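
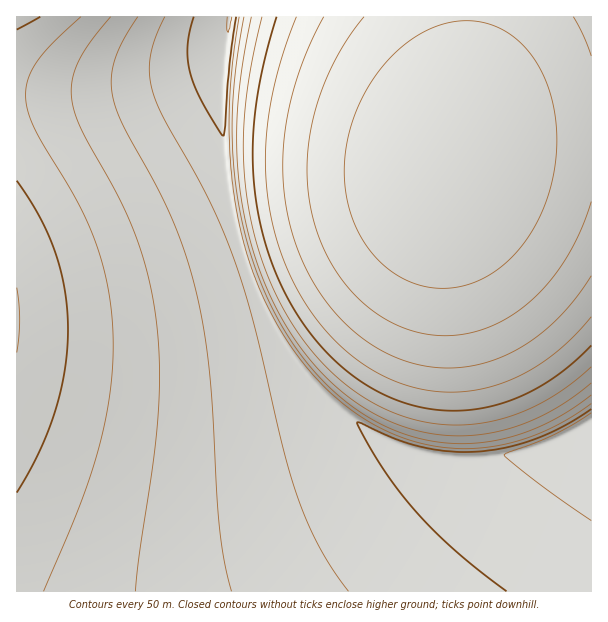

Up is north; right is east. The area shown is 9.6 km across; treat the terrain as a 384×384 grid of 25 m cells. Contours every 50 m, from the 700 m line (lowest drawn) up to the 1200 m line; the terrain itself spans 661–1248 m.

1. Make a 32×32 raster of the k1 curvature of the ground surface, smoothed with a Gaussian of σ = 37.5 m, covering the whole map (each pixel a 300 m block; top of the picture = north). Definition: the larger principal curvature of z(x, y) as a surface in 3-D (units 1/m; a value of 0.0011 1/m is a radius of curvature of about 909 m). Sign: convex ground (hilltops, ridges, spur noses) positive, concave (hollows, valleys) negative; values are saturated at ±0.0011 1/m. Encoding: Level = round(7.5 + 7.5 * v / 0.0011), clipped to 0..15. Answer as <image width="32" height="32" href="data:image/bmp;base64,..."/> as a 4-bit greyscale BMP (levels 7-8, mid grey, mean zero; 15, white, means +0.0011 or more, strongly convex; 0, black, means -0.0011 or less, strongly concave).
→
<image width="32" height="32" href="data:image/bmp;base64,Qk12AgAAAAAAAHYAAAAoAAAAIAAAACAAAAABAAQAAAAAAAACAAATCwAAEwsAABAAAAAAAAAAAAAAABEREQAiIiIAMzMzAERERABVVVUAZmZmAHd3dwCIiIgAmZmZAKqqqgC7u7sAzMzMAN3d3QDu7u4A////AIiIiIiIiIiIiIiIiIiIiIiIiIiIiIiIiIiIiIiIiIiIiIiIiIiIiIiIiIiIiIiIiIiIiIiIiIiIiIiIiIiIiIiIiIiIiIiIiIiIiIiIiIiIiIiIiIiIiIiIiIiIiIiIiIiIiIiIiIiIiIiIiIiIiIiIiIiIiIiIiIiIiIiJiIeIiIiIiIiIiIiIiI3////qiIiIiIiIiIiIiIz8qpmavvqIiIiIiIiIiIj9qZmIiZm/iIiIiIiIiIiPyZiIiIiJmoiIiIiIiIiI/JmIiIiIiImIiIiIiIiIjNqYiIiIiIiIiIiIiIiIiJ+piIiIiIiIiIiIiIiIiIjsmIiIiIiIiIiIiIiIiIiJ+piIiIiIiIiIiIiIiIiIjcmIiIiIiIiIiIiIiIiIiI+piIiIiIiIiIiIiIiIiIifqYiIiIiIiIiIiIiIiIiIzZiIiIiIiIiIiIiIiIiIiOuYiIiIiIiIiIiIiIiIiIj6mIiIiIiIiIiIiIiIiIiI+piIiIiIiIiIiIiIiHeIiPqYiIiIiIiIiIiIiId3d3j6mIiIiIiIiIiIiIiId3d4+piIiIiIiIiIiIiIiHd3ePqYiIiIiIiIiIiIiIiHd3j6mIiIiIiIiIiIiIiIiHd4+piIiIiIiIiIiIiIiIiHd/qYiIiIiIiIiIiIiIiIiHf6mIiIiIiIiIiI"/>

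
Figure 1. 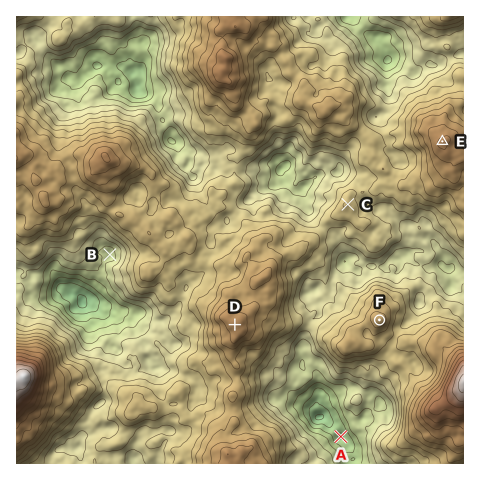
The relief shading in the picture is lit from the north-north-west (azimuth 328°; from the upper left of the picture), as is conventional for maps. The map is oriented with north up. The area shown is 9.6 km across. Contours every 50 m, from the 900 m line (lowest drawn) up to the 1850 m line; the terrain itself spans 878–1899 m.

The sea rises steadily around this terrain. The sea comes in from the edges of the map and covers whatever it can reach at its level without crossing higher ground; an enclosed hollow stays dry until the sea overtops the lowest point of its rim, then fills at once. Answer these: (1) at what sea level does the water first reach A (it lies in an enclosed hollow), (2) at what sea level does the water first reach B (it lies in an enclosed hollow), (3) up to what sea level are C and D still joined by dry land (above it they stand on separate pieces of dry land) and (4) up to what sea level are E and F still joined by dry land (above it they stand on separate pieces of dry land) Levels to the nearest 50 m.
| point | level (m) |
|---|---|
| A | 1000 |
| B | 1150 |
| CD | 1250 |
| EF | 1200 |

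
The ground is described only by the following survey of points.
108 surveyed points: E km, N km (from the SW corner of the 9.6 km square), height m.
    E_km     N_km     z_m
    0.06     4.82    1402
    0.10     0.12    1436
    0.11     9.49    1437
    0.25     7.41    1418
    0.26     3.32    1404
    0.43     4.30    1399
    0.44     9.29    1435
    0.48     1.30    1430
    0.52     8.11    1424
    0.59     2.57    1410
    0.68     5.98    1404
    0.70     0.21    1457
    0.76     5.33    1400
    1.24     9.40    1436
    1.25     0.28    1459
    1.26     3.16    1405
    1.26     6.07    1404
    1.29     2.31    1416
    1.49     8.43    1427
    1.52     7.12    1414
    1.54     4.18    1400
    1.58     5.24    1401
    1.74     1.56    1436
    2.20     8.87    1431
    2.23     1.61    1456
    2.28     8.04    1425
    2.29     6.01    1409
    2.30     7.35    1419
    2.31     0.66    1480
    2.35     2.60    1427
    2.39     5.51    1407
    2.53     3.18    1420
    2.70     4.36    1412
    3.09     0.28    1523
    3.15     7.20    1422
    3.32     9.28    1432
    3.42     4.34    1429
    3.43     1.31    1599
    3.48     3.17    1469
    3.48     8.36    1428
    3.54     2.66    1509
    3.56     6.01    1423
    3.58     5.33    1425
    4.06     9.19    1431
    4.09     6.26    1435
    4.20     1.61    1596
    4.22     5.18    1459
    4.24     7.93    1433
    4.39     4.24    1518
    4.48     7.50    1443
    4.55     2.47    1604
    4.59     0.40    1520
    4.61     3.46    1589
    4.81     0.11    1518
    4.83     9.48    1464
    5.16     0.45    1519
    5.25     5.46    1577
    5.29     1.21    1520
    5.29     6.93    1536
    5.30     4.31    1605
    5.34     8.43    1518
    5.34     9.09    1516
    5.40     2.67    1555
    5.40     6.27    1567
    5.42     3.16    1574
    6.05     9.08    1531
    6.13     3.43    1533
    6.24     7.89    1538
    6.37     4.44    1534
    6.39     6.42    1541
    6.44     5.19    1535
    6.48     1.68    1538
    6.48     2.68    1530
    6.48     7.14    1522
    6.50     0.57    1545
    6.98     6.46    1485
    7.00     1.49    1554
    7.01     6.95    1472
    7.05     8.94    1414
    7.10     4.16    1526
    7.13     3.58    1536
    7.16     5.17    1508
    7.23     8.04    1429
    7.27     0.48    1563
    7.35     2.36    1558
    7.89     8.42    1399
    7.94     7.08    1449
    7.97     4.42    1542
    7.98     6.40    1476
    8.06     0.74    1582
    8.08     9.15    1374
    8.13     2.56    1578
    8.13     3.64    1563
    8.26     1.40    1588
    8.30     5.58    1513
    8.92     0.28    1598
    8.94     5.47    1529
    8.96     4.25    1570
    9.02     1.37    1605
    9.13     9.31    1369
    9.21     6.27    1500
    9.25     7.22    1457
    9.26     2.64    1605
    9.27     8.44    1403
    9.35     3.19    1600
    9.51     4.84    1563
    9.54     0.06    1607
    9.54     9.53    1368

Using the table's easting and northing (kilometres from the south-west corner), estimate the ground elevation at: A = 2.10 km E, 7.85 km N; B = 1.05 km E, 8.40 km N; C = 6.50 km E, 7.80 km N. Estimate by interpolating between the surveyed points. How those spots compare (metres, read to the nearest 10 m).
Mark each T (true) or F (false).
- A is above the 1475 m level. F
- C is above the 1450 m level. T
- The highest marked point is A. F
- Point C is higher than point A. T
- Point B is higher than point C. F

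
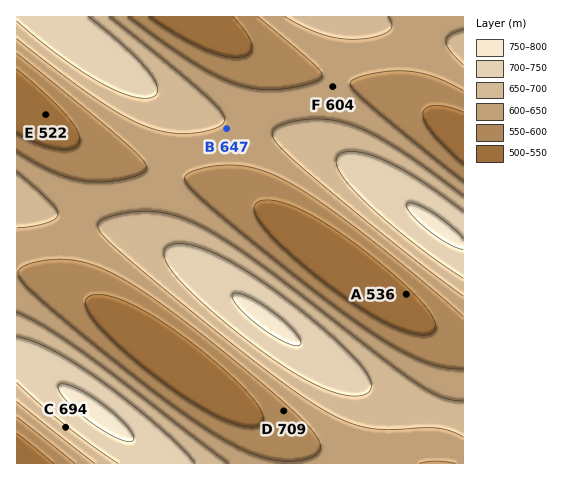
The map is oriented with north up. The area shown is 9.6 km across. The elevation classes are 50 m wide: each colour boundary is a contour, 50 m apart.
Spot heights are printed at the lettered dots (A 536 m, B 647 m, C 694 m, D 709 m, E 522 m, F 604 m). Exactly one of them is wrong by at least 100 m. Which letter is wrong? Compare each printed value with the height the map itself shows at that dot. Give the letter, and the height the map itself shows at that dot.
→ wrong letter D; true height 584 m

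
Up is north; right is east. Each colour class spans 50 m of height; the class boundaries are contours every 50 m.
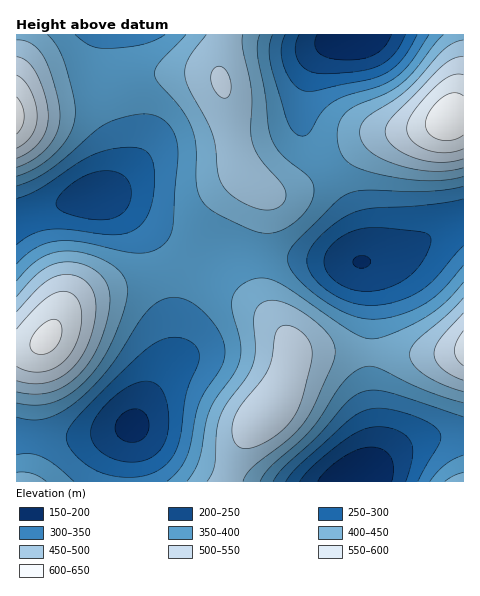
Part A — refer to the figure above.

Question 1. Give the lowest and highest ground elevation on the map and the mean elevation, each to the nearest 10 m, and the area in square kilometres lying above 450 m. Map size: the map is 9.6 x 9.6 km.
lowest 150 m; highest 640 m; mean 380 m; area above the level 21.6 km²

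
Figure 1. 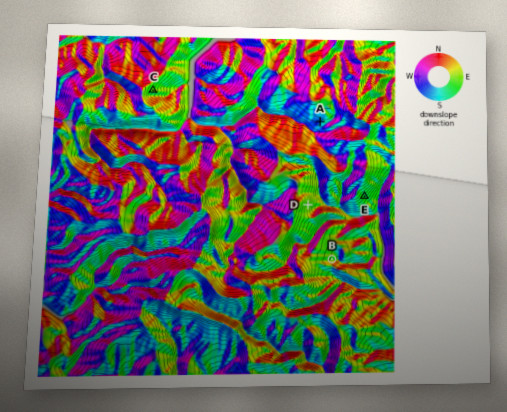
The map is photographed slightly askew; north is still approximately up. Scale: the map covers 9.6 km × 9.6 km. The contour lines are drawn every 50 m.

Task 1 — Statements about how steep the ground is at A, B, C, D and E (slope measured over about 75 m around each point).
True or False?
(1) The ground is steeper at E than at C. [True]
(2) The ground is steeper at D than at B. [True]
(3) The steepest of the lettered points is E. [False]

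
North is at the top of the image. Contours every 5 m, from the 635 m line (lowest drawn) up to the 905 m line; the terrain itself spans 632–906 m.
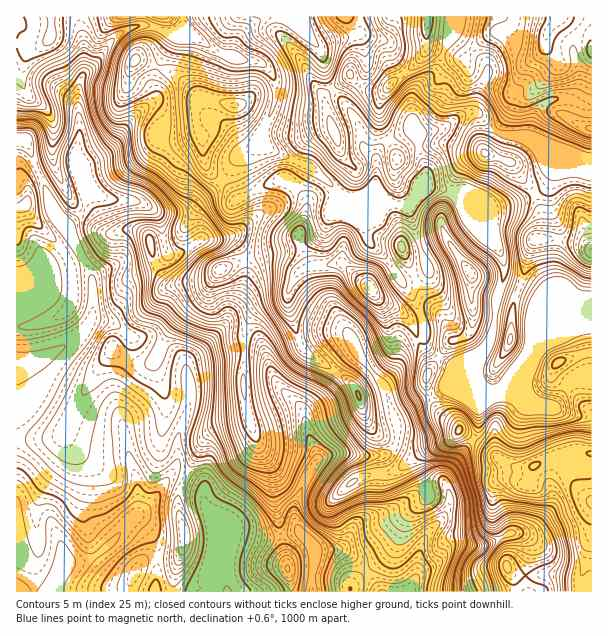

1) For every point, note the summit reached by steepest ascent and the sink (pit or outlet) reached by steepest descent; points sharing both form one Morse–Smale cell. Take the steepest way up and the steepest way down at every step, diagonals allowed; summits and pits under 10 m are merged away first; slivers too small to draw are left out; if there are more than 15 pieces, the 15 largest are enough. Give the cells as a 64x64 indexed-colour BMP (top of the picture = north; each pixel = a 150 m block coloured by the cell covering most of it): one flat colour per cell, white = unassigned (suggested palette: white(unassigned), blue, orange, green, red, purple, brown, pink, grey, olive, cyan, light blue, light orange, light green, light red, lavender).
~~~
<image width="64" height="64" href="data:image/bmp;base64,Qk12CAAAAAAAAHYAAAAoAAAAQAAAAEAAAAABAAQAAAAAAAAIAAATCwAAEwsAABAAAAAAAAAA////ALR3HwAOf/8ALKAsACgn1gC9Z5QAS1aMAMJ34wB/f38AIr28AM++FwDox64AeLv/AIrfmACWmP8A1bDFABERERERERER3d3d0AAAAAAFVVMzMzMzMzMzMzMzMzMzERERERERERHd3d3QAAAAAAVVVTMzMzMzMzMzMzMzMzMREREREREREd3d3dAAAAAABVVVUzMzMzMzMzMzMzMzMxERERERERER3d3d0AAAAAAFVVVVMzMzMzMzMzMzMzMzERERERERERHd3d3QAAAAAAVVVVVVMzMzMzMzMzMzMzMRERERERERHd3d3dAAAAAABVVVVVUzMzMzMzMzMzMzMxEREREREREd3d3d0AERFVBVVVVVVVMzMzMzMzMzMzMzEREREREREd3d3d0REREVVVVVVVVVUzMzMzMzMzMzMzMREREREREd3d3d3RERERVVVVVVVVVVMzMzMzMzMzMzMxEREREREREd3d3RERERFVVVVVVVAFVTMzMzMzMzMzMzERERERERERHd3dEREREVVVVVVVUAAFUzMzMzMzMzMzMREREREREREd3d0RERERVVVVVVVQAAADMzMzMzMzMzMxERERERERERHdERERERFVVVVVVVAAAO7jMzMzMzMzMzERERERERERERERERERFVVVVVVVUAAA7uMzMzMzMzMzMREREREREREREREREREVVVVVVVVQAA7u7jMzMzMzMzMxEREREREREREREREREVVVVf////8AAO7u4zMzMzMzMzERERERERERERERERERVVVV//////AAAO7jMzMzMzMzMRERERERERERERERERFVVVX////wDu7u7u4zMzMzMzMxERERERERERERERERFVVVX////wAO7u7u7jMzMzMzMzEREREREREREREREREVVVVf////AA7u7u7uMzMzMzMzMRERERERERERERERERVVVV////AAB37u7u4zMzMzMzMxERERERERERERERERVVVVVf//8AB3d+7u7uMzMAADMzERERERERERERERERFVVVVVX//wAHd3d+7u4AAAAAAzMREREREREREREREREVVVVVVV/wAEd3d3fu4AAAAAAAMxERERERERERERERERVVVVVVUAAARHd3d37gAAAAAAAAoRERERERERERERERFVVVVVUAAAREd3d3d+AAAAAAAACqqhERERERERERREEVUAVVAAAARERHd3d3dwAAAAAAAKqqqhEREREREREUREAAAAAAAABERER3d3d3AAAIAAAAqqqqoRERERERERFEQAAABEQABEREREd3d3dwAAiIAACqqqqqERERERERERREAAAERERERERER3d3d3AACIiIgKqqqqoREREREREREUQAAARERERERERHd3d3cAAIiIiIqqqqqhERERERERERREAAREREREREREd3d3dwAACIiIiqqqqqEREREREREREUREREREREREREd3d3d3AAAIiIiKqqqqoRERERERERERRERERERERERER3d3d3dwAIiIiIqqqqqhERERERERERFERERERERERER3d3d3d3iIiIiIiqqqqqERERERERERERREREREREREQAB3d3d3eIiIiIiKqqqqoRERERERERERRERERERERERAAAd3d3d4iIiIiIqqqqoRERERERERERFERERERERERAAAd3d3d3iIiIiIiqqqqhERERERERERFERERERERERAAAB3d3d3iIiIiIiKqqqhEREREREREREURERERERERAAAAHd3d3eIiIiIiIqqqqERERERERERERFEREREREREAAAHd3d3eIiIiIiIiqqqmRERERERERERERREREREREAAAAd3d3eIiIiIiIiKqqmZEREREWZmERERERREREREAAAAB3d3eIiIiIiIiIqqqZmREREWZmZhEREREUREREIAAAAHd3d4u7u4iIiIiqqZmZERERZmZmZhERERFEREQiIgAAB3e7u7u7u4iIiKqpmZERERFmZmZmYRERERREQiIiAAALu7u7u7u7uIiIqpmZkRERERZmZmZhEREREUQiIiIAAAC7u7u7u7u4iIiqmZmcERERFmZmZmYRERERIiIiIgAAC7u7u7u7u7iIiKqZmZzBERERZmZmZmERESIiIiIiAAALu7u7u7u7iIgiqZmZnMzBERFmZmZmZmEiIiIiIiIgAAu7u7u7u7uCIiKZmZmczMEREWZmZmZmYiIiIiIiIiIAC7u7u7u7siIiIpmZmZzMzBERZmZmZmZiIiIiIiIiIiIiK7u7siIiIiIimZmZnMzMwRFmZmZmZmYiIiIiIiIiIiIiK7siIiIiIiKZmZmczMzMFmZmZmZmZiIiIiIiIiIiIiIiIiIiIiIiIpmZmZzMzMzGZmZmZmZmYiIiIiIiIiIiIiIiIiIiIiIimZmZnMzMzMZmZmZmZmZiIiIiIiIiIiIiIiIiIiIiIiKZmZmczMzMxmZmZmZmZmIiIiIiIiIiAiIiIiIiIiIiIpmZmZzMzMzGZmZmZmZmIiIiIiIiIiAAIiIiIiIiIiIimZmZkAzMzMxmZmZmZmYiIiIiIiIiAAACIiIiIiIiIiKZmZmQDMzMzGZmZmYiIiIiIiIiIiIAAAIiIiIiIiIiIpmZmZAAzMzMxmZmIiIiIiIiIiIiIgAAACIiIiIiIiIimZmZkAAMzMzGZiIiIiIiIiAAIiIgAAAAIiIiIiIiIiKZmZmQAADMzAAiIiIiIiIiAAAAIiAAAAAiIiIiIiIiIpmZmZAAAAAAAAIiIiIiIiAAAAAiIgAAACIiIiIiIiIi"/>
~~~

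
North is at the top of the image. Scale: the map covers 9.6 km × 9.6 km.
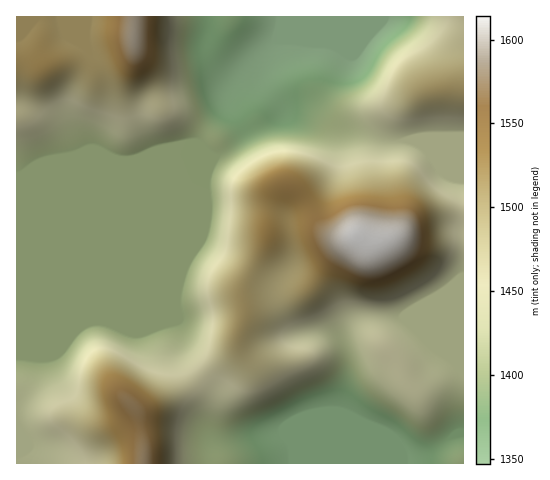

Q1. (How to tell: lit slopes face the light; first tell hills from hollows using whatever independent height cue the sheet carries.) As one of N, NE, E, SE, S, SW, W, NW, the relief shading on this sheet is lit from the NW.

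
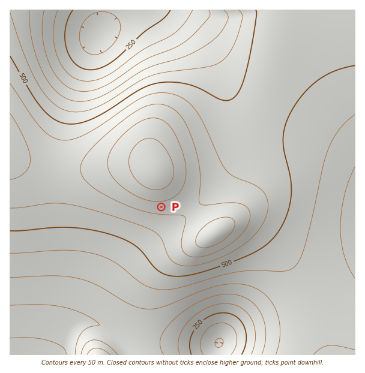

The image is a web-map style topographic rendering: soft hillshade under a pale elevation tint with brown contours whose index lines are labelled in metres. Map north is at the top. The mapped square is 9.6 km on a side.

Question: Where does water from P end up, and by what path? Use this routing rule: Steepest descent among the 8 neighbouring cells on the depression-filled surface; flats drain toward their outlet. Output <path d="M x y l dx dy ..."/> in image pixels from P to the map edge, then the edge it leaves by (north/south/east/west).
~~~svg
<path d="M161 207l0 17-76 77-2 5-6 11-32 38"/>
exit: south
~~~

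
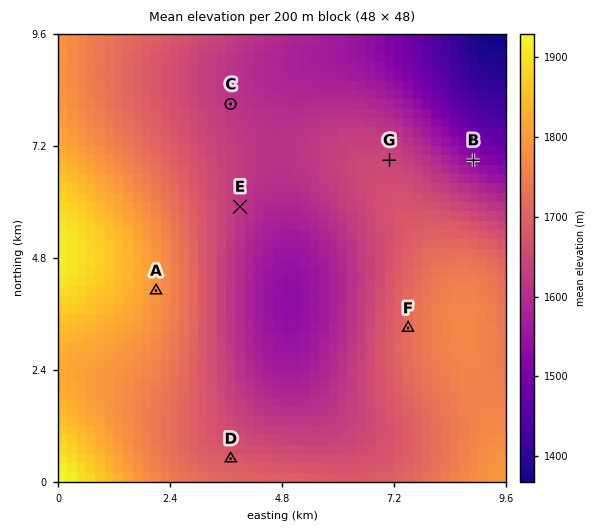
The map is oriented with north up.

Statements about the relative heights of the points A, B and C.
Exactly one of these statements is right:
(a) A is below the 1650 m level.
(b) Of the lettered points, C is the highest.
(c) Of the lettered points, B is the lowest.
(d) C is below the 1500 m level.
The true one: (c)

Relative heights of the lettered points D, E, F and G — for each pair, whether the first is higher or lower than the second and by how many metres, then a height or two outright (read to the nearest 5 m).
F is higher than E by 105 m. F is higher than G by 70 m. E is lower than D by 70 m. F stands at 1720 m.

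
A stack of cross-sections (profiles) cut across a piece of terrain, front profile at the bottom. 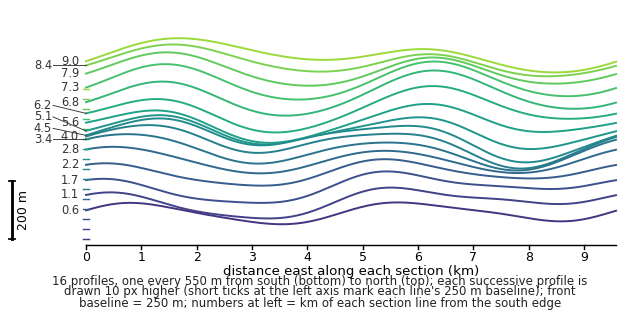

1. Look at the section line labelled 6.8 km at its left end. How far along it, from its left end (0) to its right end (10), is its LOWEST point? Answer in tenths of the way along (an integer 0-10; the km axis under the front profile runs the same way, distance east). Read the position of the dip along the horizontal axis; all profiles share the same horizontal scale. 4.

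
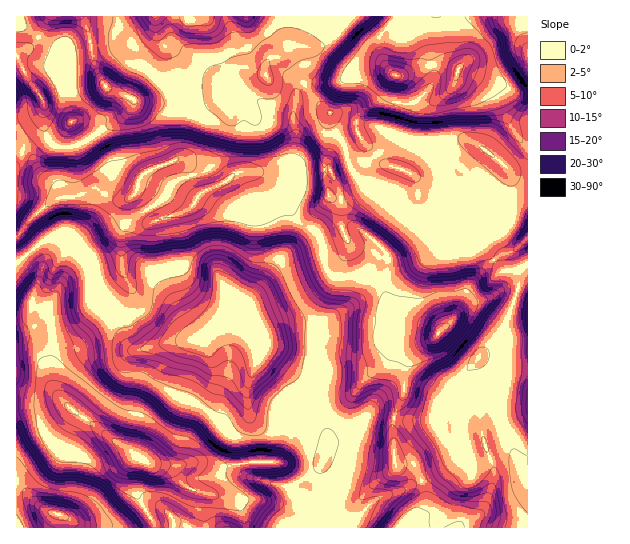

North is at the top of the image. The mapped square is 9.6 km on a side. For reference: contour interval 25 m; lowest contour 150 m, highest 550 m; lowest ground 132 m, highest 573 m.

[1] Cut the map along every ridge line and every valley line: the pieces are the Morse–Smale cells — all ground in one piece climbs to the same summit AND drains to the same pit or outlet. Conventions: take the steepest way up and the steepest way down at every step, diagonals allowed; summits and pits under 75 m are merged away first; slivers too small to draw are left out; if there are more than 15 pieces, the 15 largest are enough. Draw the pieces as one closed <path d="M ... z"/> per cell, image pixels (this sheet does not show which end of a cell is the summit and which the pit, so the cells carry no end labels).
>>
<path d="M66 232l-9 1-11 6-30 24 0 50 13-1 4-9 15 8 5 26-2 22 0 20 2 10 20 22 54 37 12 10-6 13 2 19 20 37 167 1 13-14 6-16-1-25-6-8-10-4 3-14 0-17-6-12-14-14-8-3-6-6-8-17-25-21 4-19-11-20-7-7-9-4-5 11-6 6-11 4-13 11-32 2-21 7-14 1-8-8-4-20-6-12-14-18-4-8-6-26-7-8-11-5z"/><path d="M330 113l-3 12 0 29-3 11 4 29 6 5 9 0 24-13-6 6-20 11-1 19 8 19 0 9-9 16 0 11 30-8 12 12 8 30 5 6 29 7 16 9-6 7-11 5-13 14-4 8-1 27-11 25 2 43 2 2 17 1 6 10 5 16-1 18-5 4-14 7-5 7 127 1 1-354-18-3-16-15-25-16-10-1-18 2 0 25 19 40 7 5 15-11 13-5 5 26-3 7-18 4-9 7-3-1-8-15 3-10-7 7-6-1-8 5-15 3-13-6-10-6-17-24-20-7-11-9-7-12-3-16-13-21z"/><path d="M181 160l-7 0-29 13-6 8-3 12-11 7-14-1-14-11-4 0-15 8-19 1-8 4-12 10-23 24 0 27 30-23 11-6 9-1 9 12 11 5 7 8 6 26 4 8 14 18 6 12 4 20 8 8 14-1 21-7 32-2 13-11 11-4 6-6 5-11 9 4 7 7 10 17 20-10 30-1 18-8 6-9 2-6 0-23-8-2-6-9-2-12 1-8-4-13-24-15-7-12 0-9-5-9-9-9-9-5-9-3-19 0-12 9-27 14-7-14-3-12z"/><path d="M286 56l-15 1-3 4-3 5 2 11-15 18-3 8 1 8-12-2-9 3-12-17-11 2-29 0-12 4-31-1-5 10-10 10-36 23-17 5-9-1-9-8-6-18-2 9-13 11-11 21 0 72 2 1 21-24 20-14 19-1 15-8 4 0 14 11 14 1 11-7 3-12 6-8 29-13 7 0 8 9 3 12 7 14 27-14 12-9 19 0 18 8 12 13 2 5 0 9 7 12 24 15 4 13-1 8 2 12 6 9 7 1 1-11 9-16 0-9-8-19 1-19 23-14-21 10-9 0-6-5-4-29 3-11 0-29 4-12-18-15-12-19-2-12-8-8z"/><path d="M397 16l-78 0-14 27-2 2-10 0-12 10 10 4 5 4 11 26 6 9 18 15 1 13 13 21 3 16 7 12 11 9 20 7 14 20 13 10 13 6 7 0 16-8 6 1 9-9-23-45 0-25 18-2 10 1 25 16 16 15 8 2 10 0 0-78-15-3-16-11-34-13-4 0-1 3-12-6-15 0-25 10-12 0-13-18-1-20 17-19z"/><path d="M369 269l-30 9-2 29-2 6-8 6-14 5-30 1-20 10 1 10-4 12 25 21 8 17 6 6 8 3 14 14 6 12 0 17-3 14 10 4 6 8 1 25-6 16-12 14 76 0 6-8 14-7 5-4 1-6-1-17-9-20-4-2-14 0-2-2-2-43 11-25 1-27 4-8 13-14 11-5 6-7-16-9-29-7-5-6-8-30z"/><path d="M33 303l-4 9-13 2 0 213 138 1-2-9-17-29-2-19 6-13-12-10-54-37-20-22-2-10 0-20 2-10-2-28-3-10z"/><path d="M318 16l-238 1 8 13 5 31 11 24 9 6 25 10 27 0 12-4 29 0 11-2 0-13 20-14 13 0 15 5 0-7 6-9 10-1 12-11 10 0 2-2z"/><path d="M79 16l-63 1 0 40 12 22 13 17 20-11 43-2-11-22-5-31z"/><path d="M527 16l-72 0-3 11 0 24 7 12 0 4 38 14 16 11 14 3z"/><path d="M101 83l-40 2-21 12 4 6 0 26 4 10 6 6 12 3 15-4 38-24 10-10 4-7 0-4-20-8z"/><path d="M454 16l-56 0-18 21 1 20 7 12 9 7 34-11 15 0 12 6 1-8-7-12z"/><path d="M17 57l0 104 10-20 13-11 4-17-1-14-15-20z"/><path d="M250 68l-13 0-15 9-6 8 3 14 10 13 9-3 13 1-2-7 3-8 15-20z"/><path d="M495 195l-13 5-18 11-5 12 8 16 12-7 20-6 1-9z"/>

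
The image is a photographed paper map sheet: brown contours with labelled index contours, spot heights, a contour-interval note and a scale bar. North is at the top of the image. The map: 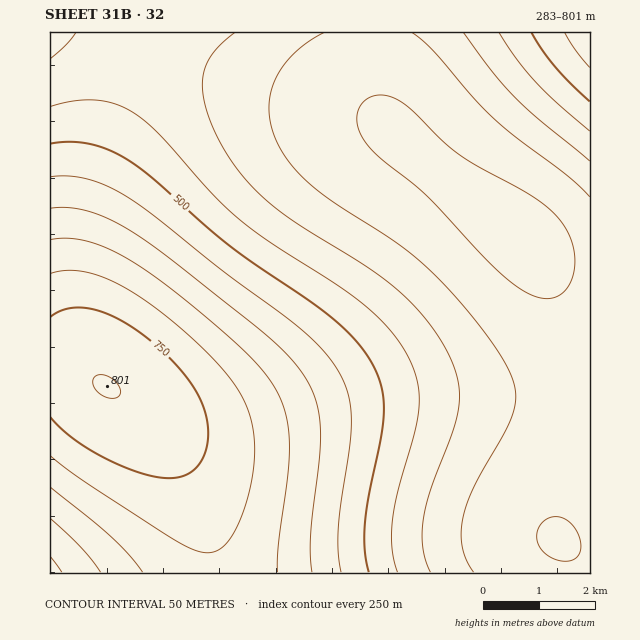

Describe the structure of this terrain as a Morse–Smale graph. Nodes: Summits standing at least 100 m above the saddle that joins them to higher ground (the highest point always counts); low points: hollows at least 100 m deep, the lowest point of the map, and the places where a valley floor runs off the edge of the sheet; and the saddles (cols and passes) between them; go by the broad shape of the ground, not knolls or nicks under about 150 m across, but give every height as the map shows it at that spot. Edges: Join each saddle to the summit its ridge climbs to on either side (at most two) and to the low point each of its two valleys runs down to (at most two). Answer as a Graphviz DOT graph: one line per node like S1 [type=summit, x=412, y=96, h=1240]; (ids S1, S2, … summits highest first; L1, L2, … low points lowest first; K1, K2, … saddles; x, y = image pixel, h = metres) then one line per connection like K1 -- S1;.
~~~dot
graph terrain {
  S1 [type=summit, x=107, y=386, h=801];
  S2 [type=summit, x=590, y=33, h=583];
  L1 [type=low, x=519, y=234, h=283];
  L2 [type=low, x=50, y=572, h=536];
  K1 [type=saddle, x=214, y=572, h=692];
  K2 [type=saddle, x=371, y=33, h=338];
  K1 -- S1;
  K1 -- L1;
  K1 -- L2;
  K2 -- S1;
  K2 -- S2;
  K2 -- L1;
}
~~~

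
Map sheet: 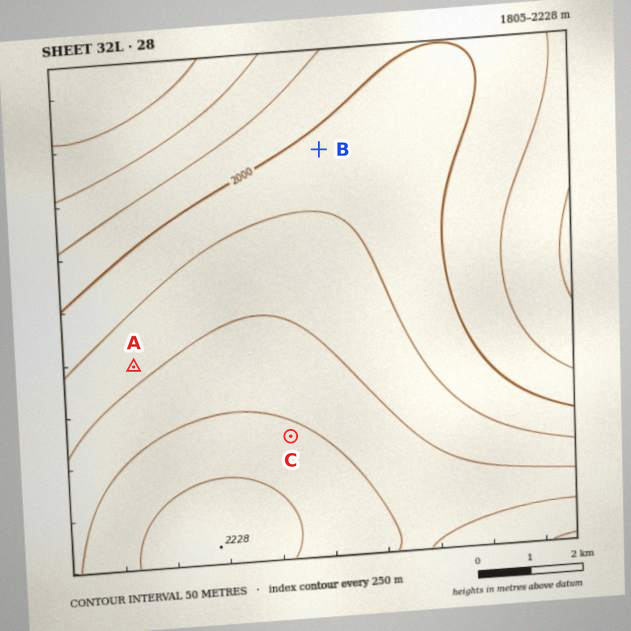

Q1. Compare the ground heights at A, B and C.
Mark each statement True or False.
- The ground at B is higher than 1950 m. True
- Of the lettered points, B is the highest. False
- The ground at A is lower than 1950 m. False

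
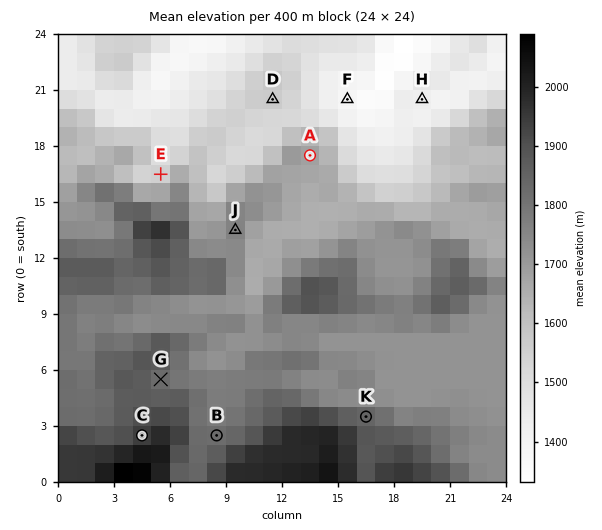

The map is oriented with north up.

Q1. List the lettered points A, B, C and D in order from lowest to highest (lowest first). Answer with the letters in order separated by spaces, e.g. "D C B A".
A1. D A B C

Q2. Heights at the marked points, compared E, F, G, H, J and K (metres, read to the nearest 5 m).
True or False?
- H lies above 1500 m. False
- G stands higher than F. True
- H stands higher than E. False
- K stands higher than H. True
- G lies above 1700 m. True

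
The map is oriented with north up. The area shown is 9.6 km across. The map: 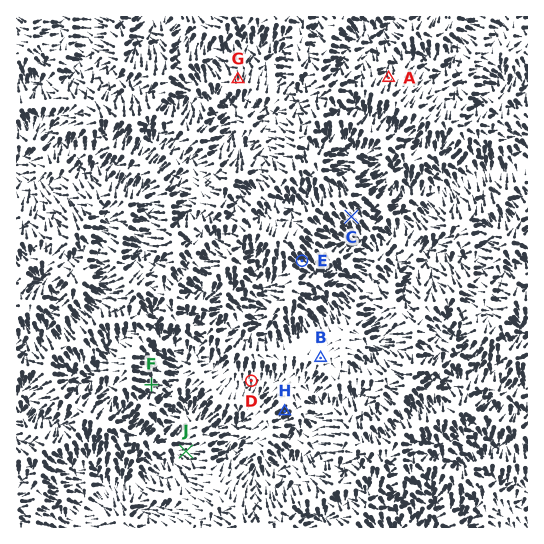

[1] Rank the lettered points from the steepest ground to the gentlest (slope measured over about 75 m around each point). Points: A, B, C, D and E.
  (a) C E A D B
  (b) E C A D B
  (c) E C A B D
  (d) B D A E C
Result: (a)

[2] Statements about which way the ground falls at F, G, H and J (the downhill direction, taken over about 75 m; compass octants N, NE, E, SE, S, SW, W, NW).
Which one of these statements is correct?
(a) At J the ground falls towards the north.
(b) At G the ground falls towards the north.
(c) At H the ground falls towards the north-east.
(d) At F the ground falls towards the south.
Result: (b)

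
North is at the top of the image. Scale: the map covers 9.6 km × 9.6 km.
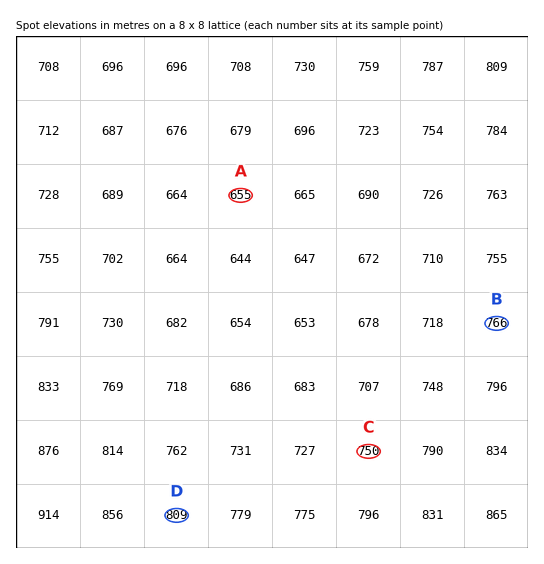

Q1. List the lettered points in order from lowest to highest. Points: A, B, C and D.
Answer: A C B D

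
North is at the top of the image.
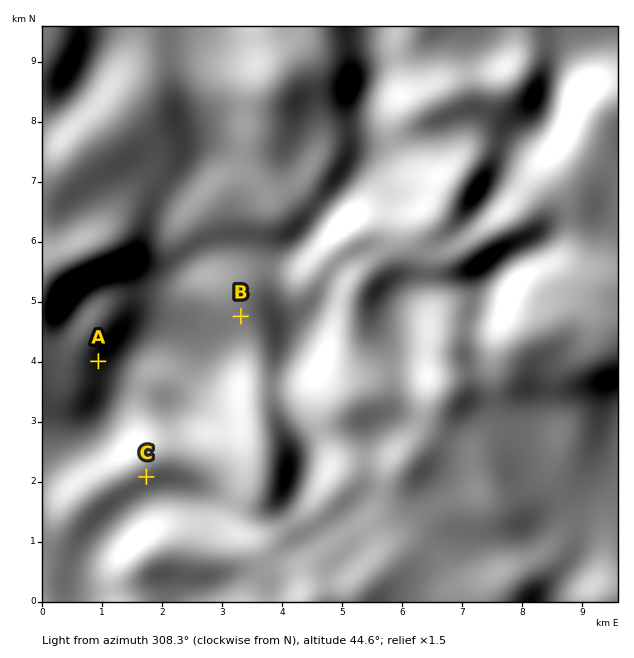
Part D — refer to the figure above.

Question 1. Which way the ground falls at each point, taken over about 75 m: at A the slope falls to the SE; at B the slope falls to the SW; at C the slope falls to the SW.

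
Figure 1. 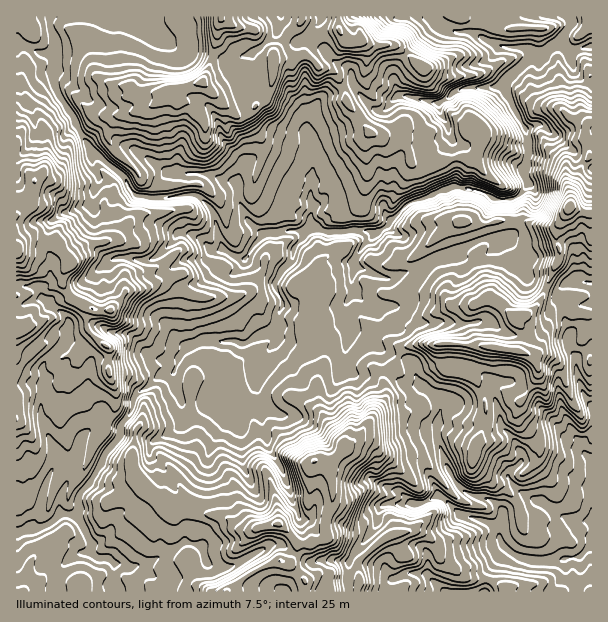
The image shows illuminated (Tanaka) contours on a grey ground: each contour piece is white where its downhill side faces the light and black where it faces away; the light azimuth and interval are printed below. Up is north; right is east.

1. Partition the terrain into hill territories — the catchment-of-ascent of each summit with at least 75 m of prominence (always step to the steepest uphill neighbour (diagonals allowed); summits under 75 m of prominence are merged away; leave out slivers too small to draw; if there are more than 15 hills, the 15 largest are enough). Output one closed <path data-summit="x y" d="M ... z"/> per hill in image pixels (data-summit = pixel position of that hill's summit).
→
<path data-summit="17 249" d="M50 16l-34 1 1 517 10-5 15-1 9-5 9-9 15 2 3-3 1-16 15-20 14-27 10-10 3-15 11-14 2-15 25-20 15-2 1 13 7 15 18 0 34 8 18-17 4-15 9-13 1-9 13-19 18 7 15 0 15-12 17-9 0-15 11-18-3-5 0-10 4-7 9 2 10 6 17 2 21-7 24-13 10-2 33-16 27-2 10-10 0-15-6-13 8-4 9-11-4-8 0-9 5-16-3-23-15-25-7-20-12 4-33 2-20 14 0 6 9 16 2 11-9 9-27 2-10 4-6 6-6 16 0 20-8 10 1 9 6 8-5 7-9 6-18-4-35 2-9-4-4 0-6 4-17-2-10 4-17 0-13-12-7-15-5-24-33-9-35 0-5 3-3 6 1 15-24-2-18-24-28-20-18-36-17-24-2-9 1-44-5-10z"/><path data-summit="278 524" d="M345 319l-3 6-10 5-20 14-15 0-18-7-13 19-1 9-9 13-4 15-18 17-34-8-18 0-7-15-2-14-14 3-10 10-9 5-6 5-4 18-9 11-3 15-10 10-14 27-12 14-3 6-1 16-3 3-15-2-9 9-9 5-15 1-11 5 0 57 371 1 4-11 3-2-8-7 0-11 12-11 12-4 7 0 5 1 5 7 1 22 16 16 41 0 5-20 15-23-6-12 3-10 0-17-8-8-9-4-8 0-13-6-12-13-14-38 0-19 2-9-1-12-16-15-16-1-12-7-11-13-4-15-15-14-15-5-4-5z"/><path data-summit="221 17" d="M431 16l-380 0-1 13 5 10-1 44 6 15 13 18 18 36 28 20 18 24 24 2-1-15 3-6 5-3 35 0 33 9 5 24 7 15 13 12 17 0 10-4 17 2 6-4 13 4 35-2 18 4 9-6 5-7-6-8-1-9 8-10 0-20 6-16 6-6 10-4 27-2 9-9-2-11-9-16 0-6 20-14 41-4 27-25 9-5-8-7-28-3-29-14-13 0-15-4-8-4z"/><path data-summit="570 207" d="M455 362l-12 0-27 12 2 7 22 23-2 18 0 19 14 38 12 13 13 6 8 0 9 4 8 8 0 17-3 10 3 8 11 9 9 5 17 3 40-4 13-13 0-84-14-19-8-2-6-6-24-27-2-6-5-5-21-14-21 0-8-8z"/><path data-summit="498 348" d="M503 238l-23 2-33 16-10 2-24 13-21 7-17-2-10-6-9-2-4 7 0 10 3 5-11 18 2 18 4 5 15 5 15 13 27 11 5 5 4 11 3-4 10-5 14-5 12 0 28 12 8 8 9-2 15 4 18 12 5 5 2 6 24 27 6 6 8 2 13 18 1-55-6-6-9-24-1-18-6-9 0-19-5-14 5-8 22-4 0-19-5-2-17 0-13 10-21-8-7-5-13-19-8-20z"/>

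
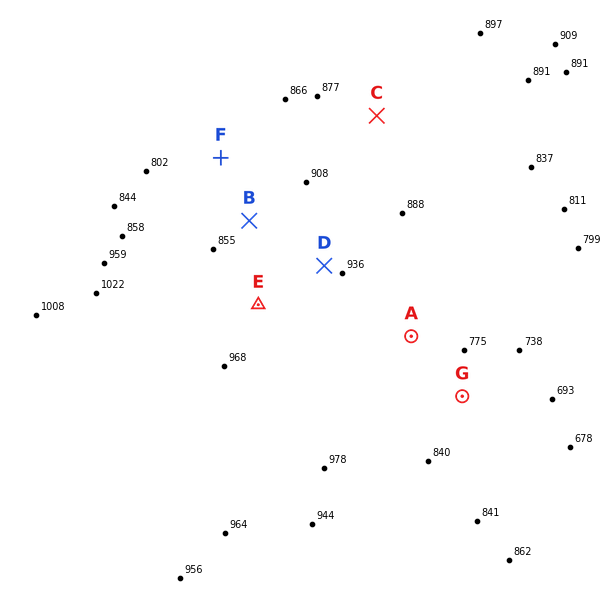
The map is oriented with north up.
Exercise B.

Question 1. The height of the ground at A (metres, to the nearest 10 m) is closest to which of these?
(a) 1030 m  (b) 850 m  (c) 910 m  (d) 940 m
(b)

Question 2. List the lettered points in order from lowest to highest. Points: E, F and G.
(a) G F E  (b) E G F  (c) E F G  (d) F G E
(a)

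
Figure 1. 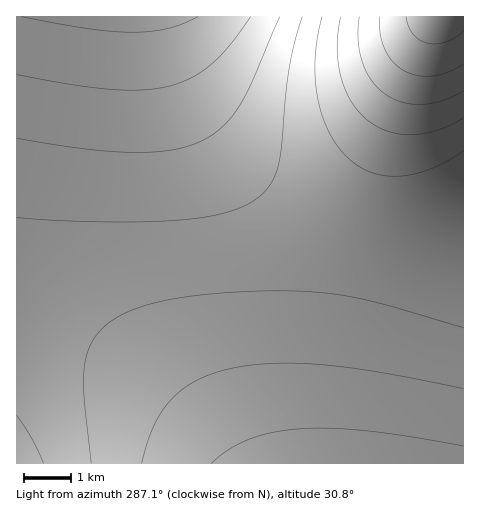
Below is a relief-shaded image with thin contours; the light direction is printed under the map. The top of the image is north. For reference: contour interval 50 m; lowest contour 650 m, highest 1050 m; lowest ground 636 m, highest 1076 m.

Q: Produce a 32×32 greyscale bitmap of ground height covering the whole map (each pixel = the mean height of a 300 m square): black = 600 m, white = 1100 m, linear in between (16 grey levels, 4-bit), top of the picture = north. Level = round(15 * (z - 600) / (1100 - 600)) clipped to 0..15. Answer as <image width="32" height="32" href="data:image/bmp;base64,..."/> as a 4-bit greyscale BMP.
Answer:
<image width="32" height="32" href="data:image/bmp;base64,Qk12AgAAAAAAAHYAAAAoAAAAIAAAACAAAAABAAQAAAAAAAACAAATCwAAEwsAABAAAAAAAAAAAAAAABEREQAiIiIAMzMzAERERABVVVUAZmZmAHd3dwCIiIgAmZmZAKqqqgC7u7sAzMzMAN3d3QDu7u4A////AGZneIiZmqq7u7u7u7u7u7tmZ3iImZqqqru7u7u7u7u6Znd4iJmZqqqqqru7qqqqqmZ3eIiZmZqqqqqqqqqqqqpnd3iIiZmZqqqqqqqqqqmZZ3d4iImZmZmZqqqpmZmZmXd3eIiImZmZmZmZmZmZmZl3d3iIiImZmZmZmZmZmZiId3d4iIiIiJmZmZmYiIiIiHd3d4iIiIiIiIiIiIiIiIh3d3d4iIiIiIiIiIiIiId3d3d3d3eIiIiIiIiIiHd3d3d3d3d3d3d3d3d3d3d3d3d3d3d3d3d3d3d3d3d3d3d3d3d3d3d3d3d3d3d3d3d3ZmZmZmZmd3d3d3d3d3d3d2ZmZmZmZmZmZmZ3d3d3d3dmZmZmZmZmZmZmZnd3d3d3ZmZmZmZmZmZmZmZ3d3d3d3ZmVVVVVVVWZmZmZ3d3d3d3VVVVVVVVVVVmZmd3d3d3d1VVVVVVVVVVVmZ3d4iIiIdVVVREREVVVVZmd3iIiIiIRERERERERFVVZneIiZmZmERERERERERFVWZ3iJmaqplEREMzMzRERFVmd4maqqqqMzMzMzMzNERVZniJqru7uzMzMzMzMzNERVZ4iau8zMszMyIiIiMzNEVWeJmrzM3MIiIiIiIiIzNEVniaq83d3SIiIiIiIiIjNFZnirzN3u0iIREREREiIzRFZ4m8ze7u"/>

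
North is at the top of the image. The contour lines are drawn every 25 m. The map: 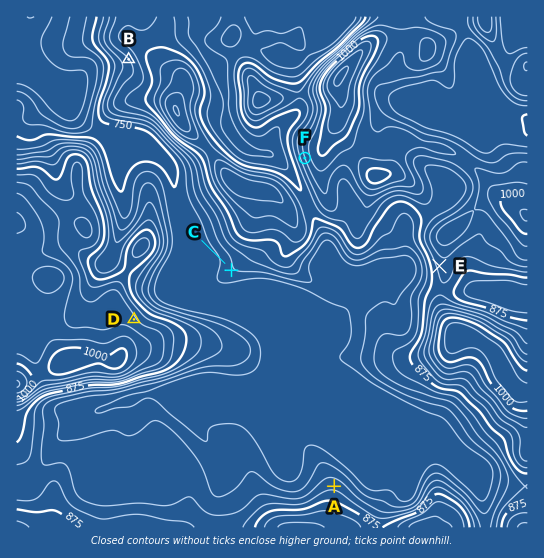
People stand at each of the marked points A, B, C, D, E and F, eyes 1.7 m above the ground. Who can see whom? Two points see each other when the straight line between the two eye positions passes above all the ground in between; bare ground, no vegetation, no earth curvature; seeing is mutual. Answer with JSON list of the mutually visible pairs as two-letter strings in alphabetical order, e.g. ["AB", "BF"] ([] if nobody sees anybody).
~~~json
["AC", "AE", "AF", "CD", "DE"]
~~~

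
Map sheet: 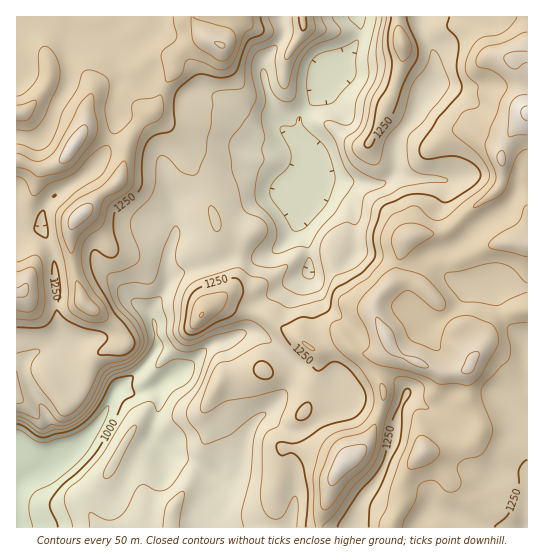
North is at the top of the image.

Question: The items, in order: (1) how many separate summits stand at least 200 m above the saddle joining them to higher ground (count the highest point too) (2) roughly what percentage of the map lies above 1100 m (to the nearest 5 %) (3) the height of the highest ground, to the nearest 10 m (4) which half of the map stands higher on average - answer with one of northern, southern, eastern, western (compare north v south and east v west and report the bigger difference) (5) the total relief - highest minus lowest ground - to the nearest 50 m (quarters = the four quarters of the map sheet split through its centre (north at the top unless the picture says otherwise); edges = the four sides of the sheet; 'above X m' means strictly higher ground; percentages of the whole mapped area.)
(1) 2 summits rise at least 200 m above their surroundings.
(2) Roughly 85 % of the ground is higher than 1100 m.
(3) The highest ground is at about 1460 m.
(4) On average the eastern half of the map is the higher ground.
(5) The total relief is about 550 m.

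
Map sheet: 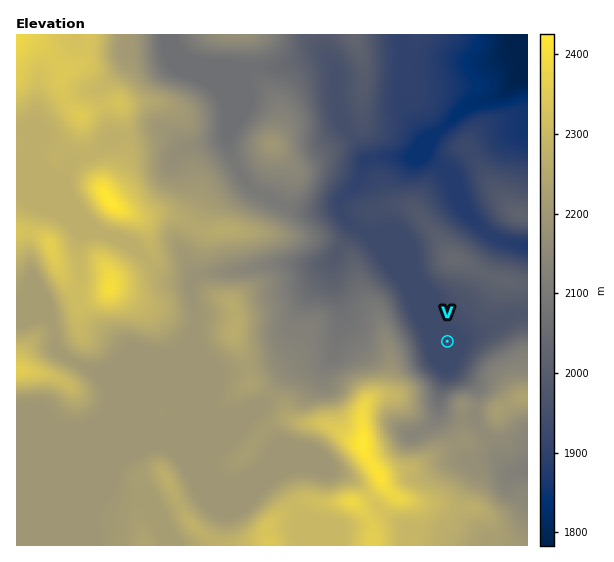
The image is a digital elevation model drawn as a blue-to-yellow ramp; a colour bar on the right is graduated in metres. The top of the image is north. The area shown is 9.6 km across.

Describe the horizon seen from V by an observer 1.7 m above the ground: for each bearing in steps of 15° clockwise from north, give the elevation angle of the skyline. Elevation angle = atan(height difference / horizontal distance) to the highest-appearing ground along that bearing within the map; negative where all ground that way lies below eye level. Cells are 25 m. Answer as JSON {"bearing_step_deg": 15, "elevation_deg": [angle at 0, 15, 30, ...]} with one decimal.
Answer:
{"bearing_step_deg": 15, "elevation_deg": [3.9, 3.8, 3.6, 3.4, 2.6, 2.3, 5.8, 8.7, 10.5, 10.1, 9.7, 11.4, 8.4, 8.2, 12.7, 14.9, 12.8, 12.7, 11.5, 9.0, 6.1, 2.7, 1.6, 1.2]}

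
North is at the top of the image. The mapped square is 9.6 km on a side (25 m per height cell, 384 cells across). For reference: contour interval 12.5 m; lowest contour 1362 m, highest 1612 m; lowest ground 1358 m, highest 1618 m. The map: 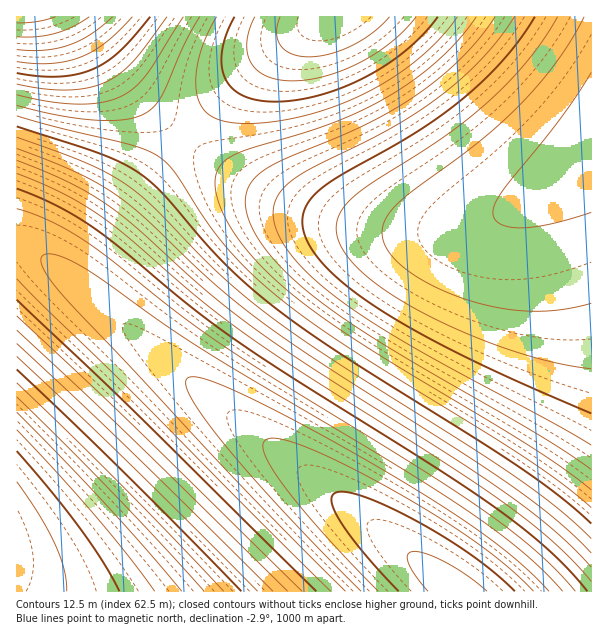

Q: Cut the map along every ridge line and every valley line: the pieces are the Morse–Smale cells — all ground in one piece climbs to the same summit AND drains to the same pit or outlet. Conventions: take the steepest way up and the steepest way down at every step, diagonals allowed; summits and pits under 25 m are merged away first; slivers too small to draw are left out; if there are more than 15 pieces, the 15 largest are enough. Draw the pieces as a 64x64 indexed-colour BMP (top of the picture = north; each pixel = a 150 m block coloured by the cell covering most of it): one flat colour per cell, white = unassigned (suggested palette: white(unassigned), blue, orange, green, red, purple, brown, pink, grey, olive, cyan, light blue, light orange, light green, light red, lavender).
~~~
<image width="64" height="64" href="data:image/bmp;base64,Qk12CAAAAAAAAHYAAAAoAAAAQAAAAEAAAAABAAQAAAAAAAAIAAATCwAAEwsAABAAAAAAAAAA////ALR3HwAOf/8ALKAsACgn1gC9Z5QAS1aMAMJ34wB/f38AIr28AM++FwDox64AeLv/AIrfmACWmP8A1bDFACIiIiIiIiIiIiIiIiIiIiIiIiIiIiIiIhERERERERERIiIiIiIiIiIiIiIiIiIiIiIiIiIiIiIhEREREREREREiIiIiIiIiIiIiIiIiIiIiIiIiIiIiIhERERERERERESIiIiIiIiIiIiIiIiIiIiIiIiIiIiIhERERERERERERIiIiIiIiIiIiIiIiIiIiIiIiIiIiIREREREREREREREiIiIiIiIiIiIiIiIiIiIiIiIiIiIRERERERERERERESIiIiIiIiIiIiIiIiIiIiIiIiIiIRERERERERERERERIiIiIiIiIiIiIiIiIiIiIiIiIiEREREREREREREREREiIiIiIiIiIiIiIiIiIiIiIiIiERERERERERERERERESIiIiIiIiIiIiIiIiIiIiIiIiERERERERERERERERERIiIiIiIiIiIiIiIiIiIiIiIiEREREREREREREREREREiIiIiIiIiIiIiIiIiIiIiIhERERERERERERERERERESIiIiIiIiIiIiIiIiIiIiIhERERERERERERERERERERIiIiIiIiIiIiIiIiIiIiIhEREREREREREREREREREREiIiIiIiIiIiIiIiIiIiIRERERERERERERERERERERESIiIiIiIiIiIiIiIiIiIRERERERERERERERERERERERIiIiIiIiIiIiIiIiIiIREREREREREREREREREREREREiIiIiIiIiIiIiIiIiIRERERERERERERERERERERERESIiIiIiIiIiIiIiIiERERERERERERERERERERERERERIiIiIiIiIiIiIiIiEREREREREREREREREREREREREREiIiIiIiIiIiIiIiERERERERERERERERERERERERERESIiIiIiIiIiIiIiERERERERERERERERERERERERERERIiIiIiIiIiIiIhEREREREREREREREREREREREREREREiIiIiIiIiIiIhERERERERERERERERERERERERERERESIiIiIiIiIiIhERERERERERERERERERERERERERERERIiIiIiIiIiIhEREREREREREREREREREREREREREREREiIiIiIiIiIhERERERERERERERERERERERERERERERESIiIiIiIiIRERERERERERERERERERERERERERERERERIiIiIiIiIREREREREREREREREREREREREREREREREREiIiIiIiIRERERERERERERERERERERERERERERERERESIiIiIiIRERERERERERERERERERERERERERERERERERIiIiIiIREREREREREREREREREREREREREREREREREREiIiIiIRERERERERERERERERERERERERERERERERERESIiIiIRERERERERERERERERERERERERERERERERERERIiIiQREREREREREREREREREREREREREREREREREREREiIiRBERERERERERERERERERERERERERERERERERERESIiREQRERERERERERERERERERERERERERERERERERERIiRERBEREREREREREREREREREREREREREREREREREREkREREQREREREREREREREREREREREREREREREREREREUREREREERERERERERERERERERERERERERERERERERERREREREQREREREREREREREREREREzMzMzMxERERERERFEREREREERERERERERERERERMzMzMzMzMzMzEREREREURERERERBEREREREREREREzMzMzMzMzMzMzMzERERERREREREREQRERERERERETMzMzMzMzMzMzMzMzMzERERFEREREREREEREREREREzMzMzMzMzMzMzMzMzMzMxEREUREREREREQREREREREzMzMzMzMzMzMzMzMzMzMzMxERREREREREREERERERMzMzMzMzMzMzMzMzMzMzMzMzMRFERERERERERBERETMzMzMzMzMzMzMzMzMzMzMzMzMzEUREREREREREQRETMzMzMzMzMzMzMzMzMzMzMzMzMzMzREREREREREREETMzMzMzMzMzMzMzMzMzMzMzMzMzMzNERERERERERERDMzMzMzMzMzMzMzMzMzMzMzMzMzMzM0RERERERERERFMzMzMzMzMzMzMzMzMzMzMzMzMzMzMzRERERERERERVVTMzMzMzMzMzMzMzMzMzMzMzMzMzMzNERERERERERVVVUzMzMzMzMzMzMzMzMzMzMzMzMzMzM0RERERERERFVVVVMzMzMzMzMzMzMzMzMzMzMzMzMzMzRERERERERFVVVVVTMzMzMzMzMzMzMzMzMzMzMzMzMzNERERERERFVVVVVVUzMzMzMzMzMzMzMzMzMzMzMzMzM0RERERERFVVVVVVVVMzMzMzMzMzMzMzMzMzMzMzMzMzRERERERFVVVVVVVVVVMzMzMzMzMzMzMzMzMzMzMzMzNERERERFVVVVVVVVVVVTMzMzMzMzMzMzMzMzMzMzMzM0REREREVVVVVVVVVVVVUzMzMzMzMzMzMzMzMzMzMzMzREREREVVVVVVVVVVVVVVUzMzMzMzMzMzMzMzMzMzMzNEREREVVVVVVVVVVVVVVVVMzMzMzMzMzMzMzMzMzMzM0RERERVVVVVVVVVVVVVVVVVMzMzMzMzMzMzMzMzMzMz"/>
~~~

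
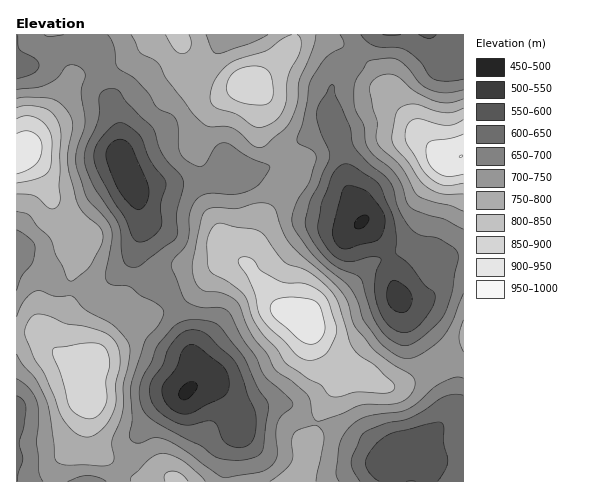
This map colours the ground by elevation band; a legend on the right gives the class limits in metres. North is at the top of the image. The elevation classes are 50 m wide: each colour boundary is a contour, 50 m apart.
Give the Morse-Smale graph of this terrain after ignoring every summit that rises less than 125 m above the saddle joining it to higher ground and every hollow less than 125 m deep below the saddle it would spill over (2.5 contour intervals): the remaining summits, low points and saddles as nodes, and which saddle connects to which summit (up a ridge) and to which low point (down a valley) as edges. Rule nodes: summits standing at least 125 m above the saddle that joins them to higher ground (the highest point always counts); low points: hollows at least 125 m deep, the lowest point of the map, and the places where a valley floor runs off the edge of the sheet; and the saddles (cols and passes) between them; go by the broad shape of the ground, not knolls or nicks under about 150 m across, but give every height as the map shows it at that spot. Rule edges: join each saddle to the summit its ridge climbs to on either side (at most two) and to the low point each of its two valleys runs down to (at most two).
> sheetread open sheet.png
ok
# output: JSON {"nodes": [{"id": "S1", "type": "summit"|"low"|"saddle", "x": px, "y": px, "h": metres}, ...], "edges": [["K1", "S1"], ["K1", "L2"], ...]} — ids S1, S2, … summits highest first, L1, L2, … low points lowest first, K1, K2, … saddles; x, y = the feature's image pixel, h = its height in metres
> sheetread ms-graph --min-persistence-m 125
{"nodes": [
{"id": "S1", "type": "summit", "x": 461, "y": 156, "h": 950},
{"id": "S2", "type": "summit", "x": 17, "y": 155, "h": 949},
{"id": "S3", "type": "summit", "x": 306, "y": 320, "h": 940},
{"id": "S4", "type": "summit", "x": 248, "y": 86, "h": 900},
{"id": "S5", "type": "summit", "x": 89, "y": 395, "h": 891},
{"id": "L1", "type": "low", "x": 186, "y": 392, "h": 493},
{"id": "L2", "type": "low", "x": 361, "y": 222, "h": 496},
{"id": "L3", "type": "low", "x": 120, "y": 156, "h": 521},
{"id": "L4", "type": "low", "x": 393, "y": 463, "h": 558},
{"id": "K1", "type": "saddle", "x": 353, "y": 365, "h": 811},
{"id": "K2", "type": "saddle", "x": 316, "y": 423, "h": 749},
{"id": "K3", "type": "saddle", "x": 70, "y": 289, "h": 748},
{"id": "K4", "type": "saddle", "x": 432, "y": 369, "h": 728},
{"id": "K5", "type": "saddle", "x": 290, "y": 149, "h": 707},
{"id": "K6", "type": "saddle", "x": 358, "y": 57, "h": 696},
{"id": "K7", "type": "saddle", "x": 174, "y": 308, "h": 692},
{"id": "K8", "type": "saddle", "x": 337, "y": 140, "h": 625}],
"edges": [["K1", "S3"], ["K1", "L1"], ["K1", "L2"], ["K2", "S3"], ["K2", "L1"], ["K2", "L4"], ["K3", "S2"], ["K3", "S5"], ["K3", "L1"], ["K3", "L3"], ["K4", "S3"], ["K4", "L2"], ["K4", "L4"], ["K5", "S3"], ["K5", "S4"], ["K5", "L2"], ["K5", "L3"], ["K6", "S1"], ["K6", "S4"], ["K6", "L2"], ["K7", "S3"], ["K7", "S5"], ["K7", "L1"], ["K7", "L3"], ["K8", "S1"], ["K8", "S3"], ["K8", "L2"]]}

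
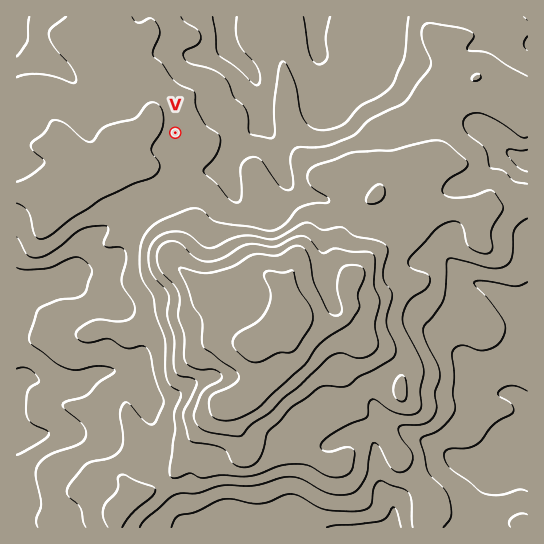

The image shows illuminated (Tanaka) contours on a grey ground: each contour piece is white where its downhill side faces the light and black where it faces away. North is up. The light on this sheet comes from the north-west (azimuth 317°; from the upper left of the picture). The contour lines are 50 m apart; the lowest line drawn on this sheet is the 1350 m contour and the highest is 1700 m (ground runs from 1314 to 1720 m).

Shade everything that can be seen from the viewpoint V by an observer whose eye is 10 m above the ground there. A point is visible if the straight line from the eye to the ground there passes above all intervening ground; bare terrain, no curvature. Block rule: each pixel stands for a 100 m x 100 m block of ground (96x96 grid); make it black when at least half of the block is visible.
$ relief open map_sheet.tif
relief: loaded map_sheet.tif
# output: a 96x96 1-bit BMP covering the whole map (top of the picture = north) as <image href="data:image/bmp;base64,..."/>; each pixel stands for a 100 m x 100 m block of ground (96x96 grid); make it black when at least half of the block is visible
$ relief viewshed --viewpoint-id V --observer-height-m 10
<image width="96" height="96" href="data:image/bmp;base64,Qk2+BAAAAAAAAD4AAAAoAAAAYAAAAGAAAAABAAEAAAAAAIAEAAATCwAAEwsAAAIAAAAAAAAA////AAAAAAAAAAAAAAAAAAAAAAAAAAAAAAAAAAAAAAAAAAAAAAAAAAAAAAAAAAAAAAAAAAAAAAAAAAAAAAAAAAAAAAAAAAAAAAAAAAAAAAAAAAAAAAAAAAAAAAAAAAAAAAAAAAAAAAAAAAAAAAAAAAAAAAAAAAAAAAAAAAAAAAAAAAAAAAAAAAAAAAAAAAAAAAAAAAAAAAAAAAAAAAAAAAAAAAAAAAAAAAAAAAAAAAAAAAAAAAAAAAAAAAAAAAAAAAAAAAAAAAAAAAAAAAAAAAAAAAAAAAAAAAAAAAAAAAAAAAAAAAAAAAAAAAAAAAAAAAAAAAAAAAAAAAAAAAAAAAAAAAAAAAAAAAAAAAAAAAAAAAAAAAAAAAAAAAAAAAAAAAAAAAAAAAAAAAAAAAAAAAAAAAAAAAAAAAAAAAAAAAAAAAAAAAAAAAAAAAAAAAAAAAAAAAAAAAAAAAAAAAAAAAAAAAAAAAAAAAAAAAAAAAAAAAAAAAAAAAAAAAAAAAAAAAAAAAAAAAAAAAAAAAAAAAAAAAAAAAAAAAAAAAAAAAAAAAAAAAAAAAAAAAAAAAAAAAAAAAAAAAAAAAAAAAAAAAAAAAAAAAAAAAAAAAAAAAAAAAAAAAAAAAAAAAAAAAAAAAAAAAAAAAAAAAAAAAAAAAAAAAAAAAAAAAAAAAAAAAAAAAAAAAAAAAAAAAAAAAAAAAAAAAAAAAAAAAAAAAAAAAAAAAAAAAAAAAAAAAAAAAAAAAAAPgAAAAAAAAAAAAAA/+AAAgAAAAAAAAAB///gBwAAAAAAAAAB///wD4AAAAAAAAAD///4D8AAAAAAAAAP///4H+AAAAAAAAB////8H+AAAAAAAAD////8OPAAAAAAAAH////+OAAAAAAAAAD////+OAAAAAAAAAD////+PAAAAAAAAAB/////PAAAAAAAAAB/////PgAAAAAAAAA//////wAAAAAAAAAf/////8AAAAAAAAAf/////+AAAAAAAAAP//////AAAAAAAAAH//8fgfAAAAAAAAAD//4PgPAAAAAAADgD/H4fwHgAAAAAAHgB8Hwf/jggAAAAAHz4AHwf/wDgAAAAAPn8ADw//wHwAAAAAAH/wDw//4/4AAAAAAH/8Bx////8AAAAAAf/8Az///n+AAAAAAh/+Af///h+AAAAAAA//AD4P/gOAAAAAAA//gDwH/gAAAAAAAA//4DwB/wAAAAAAAAf/4DgA//gAAAAAAAf/8HgA//wABgAAAAP/8HgA//4ADgAAAAD/8HgAf//AHgAAAAB/wHgAf//wfgAAAAA/gHgAP////AAAAAAeAPgAH////AAAAAAAAPgAH//PAAAAAAAAAPgAH//PgAAAAAAAAPgAP//PgAAAAAAAAPgAP//vgAAAAAAAAfgAP//ngAAAAAAAAfgAf//hAAAAAAAAA/gA///gAAAAAAAAA/gB///gAAAAAAAAB/gD///AAAAAAAAAB/gD///AAAAAAAAAB/gD//8AAAAAAAAAD/gH//4AAAAAAAAAD/gH/v4AAA="/>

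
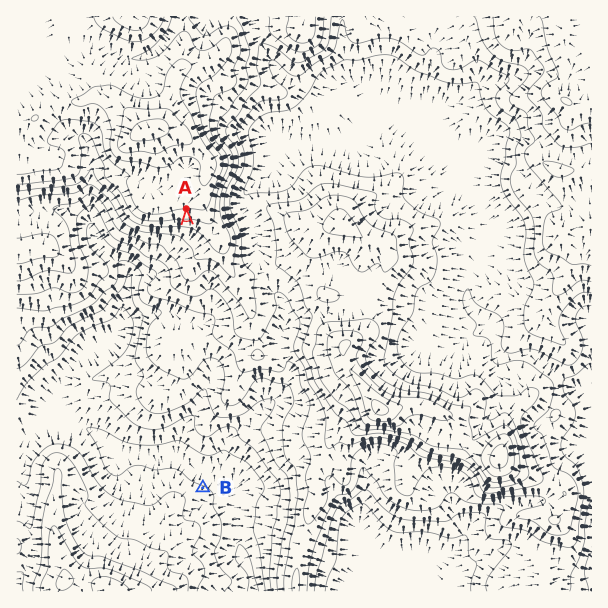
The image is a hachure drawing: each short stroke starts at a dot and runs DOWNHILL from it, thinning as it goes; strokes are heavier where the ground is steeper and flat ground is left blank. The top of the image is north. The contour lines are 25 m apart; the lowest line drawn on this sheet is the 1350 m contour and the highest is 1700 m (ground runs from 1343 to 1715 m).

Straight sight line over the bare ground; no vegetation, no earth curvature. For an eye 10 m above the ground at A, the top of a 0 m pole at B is visible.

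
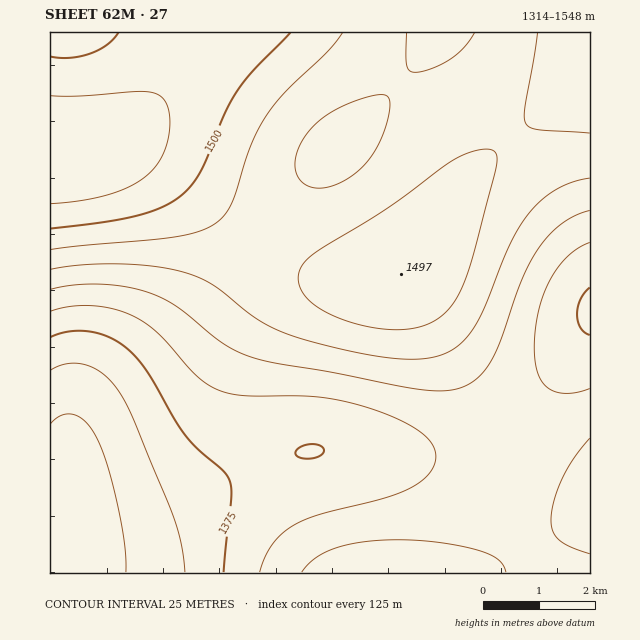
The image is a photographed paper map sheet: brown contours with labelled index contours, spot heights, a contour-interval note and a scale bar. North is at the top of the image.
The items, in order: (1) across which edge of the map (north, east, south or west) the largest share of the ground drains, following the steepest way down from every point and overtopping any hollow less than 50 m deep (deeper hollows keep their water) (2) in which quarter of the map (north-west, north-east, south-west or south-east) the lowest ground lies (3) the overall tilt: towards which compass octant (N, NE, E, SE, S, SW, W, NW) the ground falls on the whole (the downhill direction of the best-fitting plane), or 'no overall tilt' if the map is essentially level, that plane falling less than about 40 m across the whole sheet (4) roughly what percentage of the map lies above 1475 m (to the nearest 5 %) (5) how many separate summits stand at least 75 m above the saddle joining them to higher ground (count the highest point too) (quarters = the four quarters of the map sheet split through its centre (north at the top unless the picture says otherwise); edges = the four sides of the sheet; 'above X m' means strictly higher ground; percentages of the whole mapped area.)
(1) Drainage is mainly to the west: more ground falls towards that edge than towards any other.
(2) Look to the south-west quarter for the lowest ground.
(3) On the whole the ground falls towards the south.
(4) Ground above 1475 m makes up about 25 % of the sheet.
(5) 1 summit rises at least 75 m above its surroundings.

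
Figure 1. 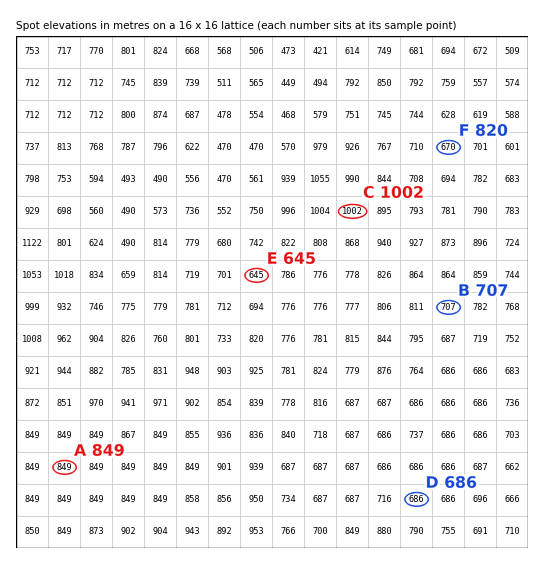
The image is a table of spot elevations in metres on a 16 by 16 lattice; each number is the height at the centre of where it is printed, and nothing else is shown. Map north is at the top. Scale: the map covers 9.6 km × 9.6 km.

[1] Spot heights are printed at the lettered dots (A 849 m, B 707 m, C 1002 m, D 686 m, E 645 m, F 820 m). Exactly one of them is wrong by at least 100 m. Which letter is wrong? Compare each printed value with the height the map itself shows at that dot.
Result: F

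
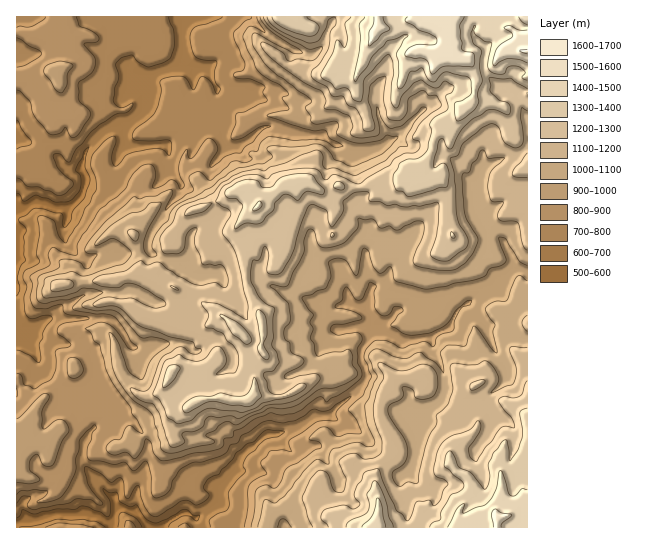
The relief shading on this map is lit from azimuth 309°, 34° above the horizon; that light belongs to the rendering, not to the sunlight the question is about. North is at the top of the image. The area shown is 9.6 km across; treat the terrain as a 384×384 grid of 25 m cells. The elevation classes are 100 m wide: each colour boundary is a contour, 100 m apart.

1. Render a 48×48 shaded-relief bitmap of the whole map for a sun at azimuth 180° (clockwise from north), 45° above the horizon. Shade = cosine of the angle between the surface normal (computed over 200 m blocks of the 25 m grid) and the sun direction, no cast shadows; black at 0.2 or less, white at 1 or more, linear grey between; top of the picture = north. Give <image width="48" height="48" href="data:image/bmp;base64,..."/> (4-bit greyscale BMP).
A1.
<image width="48" height="48" href="data:image/bmp;base64,Qk32BAAAAAAAAHYAAAAoAAAAMAAAADAAAAABAAQAAAAAAIAEAAATCwAAEwsAABAAAAAAAAAAAAAAABEREQAiIiIAMzMzAERERABVVVUAZmZmAHd3dwCIiIgAmZmZAKqqqgC7u7sAzMzMAN3d3QDu7u4A////AN2jEifXJ+7FiFiXaauqqXMUZXh2eHiZmN7tuqzJit7au3eXaJqql2RGZXd1aHV4eN3u7uyb3Lzd3JiYdniZhleHVXZmVYVHaO7MzKe8zKu7url3VFZ4h2iGNoZ4ZodoeNzLuovdvKu7q8t2RXZWd5hkWJibuXaIeKmrqb7d3bzMzdyniIZER6lji6mayVeIiaqrqs3d3c3u7u3JeHZTN2VDjKmHmHdnibqqqqmru8vu7tzchVaHdjI2iZmGV5hWd6qZqrd4ibrM3czdyYdXhjNpl4mWRppleHmYmrmIiarN3M7u7u2lNHeal5mYeJqFiFioiaqZnLq93e/+7//siIqZmZmYipiZp2aZmaqqzdyYre7u7v/u7bZoqqqpeaiahoVoqqqrupy3V5h4u7zd7utEmqu6eKulRpZGq7q8pUfLh2Znh4Z73e2Viau5mIqmV3dnm6qsd2OKqpiJi7p2irqph3h2p2Z3iGeYiJqqZ2IVV6marKqXZnaZZDQlhVVYqGiYZpqnaYQTZnm7qXd4dmikMzM3ZXdql3mZmqqknNy6u5ramXiIhlaUV5iXVoeJiJqImIhmzd3Lu8y2mYmZmZiYirvLiJepmqzJiry8zKl4mblFl5qZmqqaupq7uHmpmYz+287tuIiauXRIhYiJmpmqu6qquniIiGjf/qm7eKvLl1WKZWiau6u6rMu6vLlmiHZr3bqqvMynVniaaau7u7y7q8y7zMyod2QQNmZnm6lUeZmqnNy7qry8y8zd3czLh2QiIUMzRUV5qqqru8u6qsu8y6ve7cu7q3d3I5qIhkjMqqu6uquqzdu7u5ms3cu6zIiGNnq8y4nLqqzKqpqqztu7q6h4vKqaupmXVUSLurR7qZq7y5mrrMu7u7qHp2ecuoh1ZVQ1Z8UrzKiM3Lm8qqrMy8yolVisyoU1llZCNIojm7qKzLq8y6rMzN3Jl3q6usqs2lZkRCZgA4zJmrzN27y8zd7cqIq6md7t3Hd2V0JiIQOJZazNqburvN3dp5qru8zKiJmHZ4VJdQAAETVnVDNXibu7l6qKvLqYiaqYdnhpZkAAAAACQgEiNXiXabuHipmZvKiYZVeHaJMAFEIjUyRCAROIi7u6l3iszMaZeIiYh5dmRlIRFZzLYiV6zLy82pq9zcp4iru5lmi7cyNFWc3+ymiazMy7yrvMvMypl4rKiImbuZq83brc3sVprd3LqKu7uqu7uGepiZqGmrvM3su4ztg0jN3cqbqquHiau4iJmZmGV4mard3IrLuVZ7zJe7uquImpmpmJmZmJiavMvd2qm83thoqGnLqrqruqmKh3mJq8zMzd3dysmN3uyqqdzIiam8upmrmHmJmr3d26q6nNt87u7tne7Xdmeamaq8upqqiKvMlVNpjM2b7M7bnO7qmId3mru6qqq7qqulabZYid2oqoqWmJzLqqmZqqqpmaqaqphJ3v13mM3HeJmGq3d5mZmYeJqZmamJh1Ss7tyXiJzLvMqau5eIiImFaJqZmamIdSK+64qYh3qt3cubl4iQ=="/>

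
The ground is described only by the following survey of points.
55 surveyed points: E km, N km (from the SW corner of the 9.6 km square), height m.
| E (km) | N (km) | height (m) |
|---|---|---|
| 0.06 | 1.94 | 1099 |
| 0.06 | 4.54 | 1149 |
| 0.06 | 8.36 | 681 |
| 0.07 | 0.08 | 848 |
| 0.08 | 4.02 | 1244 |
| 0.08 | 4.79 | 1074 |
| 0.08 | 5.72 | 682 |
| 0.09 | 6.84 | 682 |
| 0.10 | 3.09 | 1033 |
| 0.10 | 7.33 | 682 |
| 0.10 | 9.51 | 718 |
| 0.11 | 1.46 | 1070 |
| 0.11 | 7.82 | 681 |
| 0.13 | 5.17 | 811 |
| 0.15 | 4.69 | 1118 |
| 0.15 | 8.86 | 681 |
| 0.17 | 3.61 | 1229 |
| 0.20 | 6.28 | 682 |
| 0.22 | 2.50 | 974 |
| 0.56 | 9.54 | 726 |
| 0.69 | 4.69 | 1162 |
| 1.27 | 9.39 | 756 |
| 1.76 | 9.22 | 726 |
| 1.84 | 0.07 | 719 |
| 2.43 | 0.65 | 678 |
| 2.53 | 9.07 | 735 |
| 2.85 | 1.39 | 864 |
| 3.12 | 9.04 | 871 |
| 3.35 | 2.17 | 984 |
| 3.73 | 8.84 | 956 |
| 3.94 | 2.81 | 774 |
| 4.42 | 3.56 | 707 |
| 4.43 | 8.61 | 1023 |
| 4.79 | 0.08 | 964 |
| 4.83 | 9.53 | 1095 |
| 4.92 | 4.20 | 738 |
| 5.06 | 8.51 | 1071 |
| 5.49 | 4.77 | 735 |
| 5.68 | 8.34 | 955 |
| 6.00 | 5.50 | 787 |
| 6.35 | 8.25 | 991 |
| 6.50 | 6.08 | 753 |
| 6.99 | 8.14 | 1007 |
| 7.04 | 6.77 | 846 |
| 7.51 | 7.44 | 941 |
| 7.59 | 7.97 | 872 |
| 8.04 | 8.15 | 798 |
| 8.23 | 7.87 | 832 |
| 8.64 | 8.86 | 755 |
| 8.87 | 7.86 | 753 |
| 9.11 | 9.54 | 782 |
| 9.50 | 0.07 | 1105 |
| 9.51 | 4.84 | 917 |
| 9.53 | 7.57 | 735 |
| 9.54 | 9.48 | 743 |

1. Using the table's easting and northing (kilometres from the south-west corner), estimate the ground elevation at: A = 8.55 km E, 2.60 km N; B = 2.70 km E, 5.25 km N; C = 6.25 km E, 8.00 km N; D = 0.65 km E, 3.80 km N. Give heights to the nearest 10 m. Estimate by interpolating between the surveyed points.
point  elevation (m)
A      990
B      1000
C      940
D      1280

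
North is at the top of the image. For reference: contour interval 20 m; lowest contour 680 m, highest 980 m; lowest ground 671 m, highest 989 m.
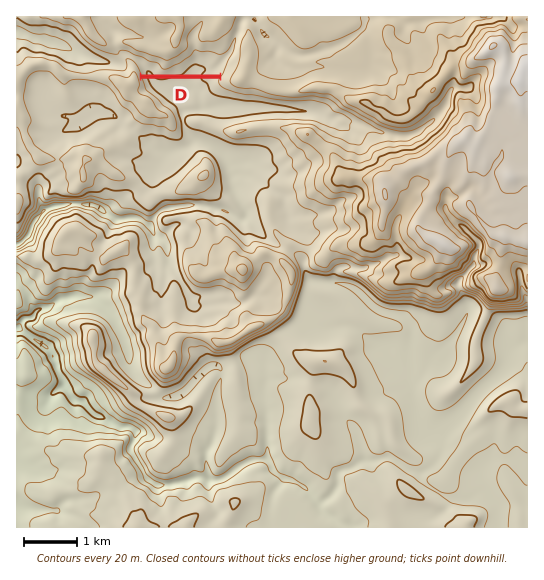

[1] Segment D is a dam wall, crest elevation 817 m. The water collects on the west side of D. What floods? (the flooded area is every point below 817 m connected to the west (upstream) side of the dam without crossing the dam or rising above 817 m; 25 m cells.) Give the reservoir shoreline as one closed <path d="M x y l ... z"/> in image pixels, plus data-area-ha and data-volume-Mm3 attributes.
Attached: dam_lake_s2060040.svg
<path d="M231 49l0 1-1 1-1 0 0 1-1 1-1 0-1 0-1 1 0 1-2 0-1 1-1 0-1 1-1 0-1 0-1 0-1 0-1-1 0-1-1 0-1 0-1-1-1-1-1 0-1 0-2 0-1 0-1 0-2 0-1 0-1 0-1 0-1-1-1 0-1 0-2 0 0 1-1 0-1 1 0 1-1 0-1 1 0 1-1 0-1 1 0 1-2 0-1 1-1 1-2 0 0 1-1 1-1 0 0 1-1 1-1 0-1 0-1 0-1 1-1 1-1 0-1 0-1 0-1 1 0 1-1 0-1 0-2 0 0 1-1 1-1 0-2 0-1 0-1-1 0-1-1 0 0-2-1 0 0-1 0-1-1-1-1 0-1-1-1 0-1 0-1 0-2 0-1 0-1-1 0-1-2 0-1-1-1-1-2 0 0-1-1-1-1 0-2 0-1-1-1 0-2 0-1 0-1-1-2 0 0-1-1-1-1 0-1 0-1-1-1 0-1 0-1 1 0 1 1 1 1 0 1 0 0 1 2 0 0 1 1 0 1 0 1 1 1 1 1 1 1 1 1 1 0 1 1 1 0 1 1 0 1 1 0 1 0 1 1 1 0 1 0 1 1 1 0 1 0 1 1 1 1 0 2 0 1 0 1 0 2 0 1 0 1 0 2 0 1 0 1 0 2 0 1 0 1 0 2 0 1 0 1 0 2 0 1 0 1 0 2 0 1 0 1 0 2 0 1 0 1 0 2 0 1 0 1 0 2 0 1 0 1 0 2 0 1 0 1 0 2 0 1 0 1 0 2 0 1 0 1 0 2 0 1 0 1 0 2 0 1 0 1 0 2 0 1 0 1 0 2 0 1 0 1 0 2 0 1 0 1 0 2 0 1 0 1 0 2 0 0-1 0-1 1-1 1-1 0-1 0-1 0-1 1-1 0-1 1-1 0-2 1 0 1-1 0-1 0-2 1-1 0-1 1-1 0-1 1 0 1-1 0-1 0-1 1-1 0-1-1-1z" data-area-ha="47" data-volume-Mm3="4.35"/>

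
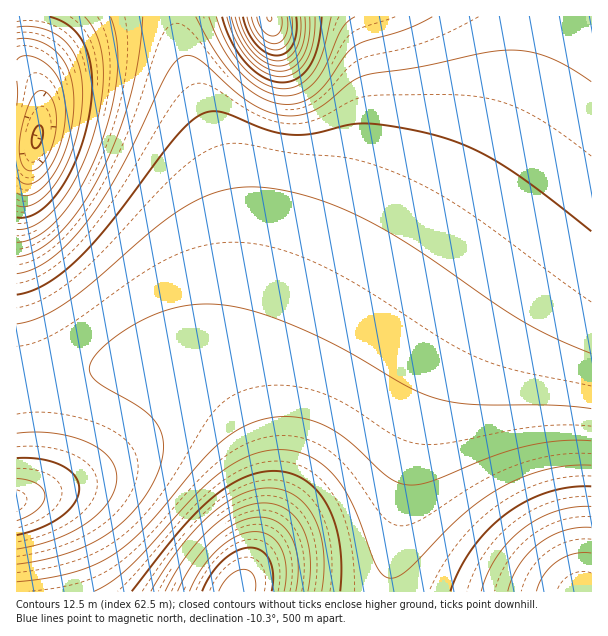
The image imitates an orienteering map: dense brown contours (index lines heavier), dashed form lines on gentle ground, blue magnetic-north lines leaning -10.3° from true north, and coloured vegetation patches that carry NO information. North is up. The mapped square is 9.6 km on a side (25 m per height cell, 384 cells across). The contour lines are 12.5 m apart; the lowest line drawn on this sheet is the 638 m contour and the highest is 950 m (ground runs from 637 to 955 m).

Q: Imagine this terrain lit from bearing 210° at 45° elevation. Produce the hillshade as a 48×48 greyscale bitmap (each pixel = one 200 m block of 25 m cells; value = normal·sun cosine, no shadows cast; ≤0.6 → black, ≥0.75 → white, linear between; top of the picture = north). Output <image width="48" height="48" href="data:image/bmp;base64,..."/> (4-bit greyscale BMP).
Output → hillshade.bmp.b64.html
<image width="48" height="48" href="data:image/bmp;base64,Qk32BAAAAAAAAHYAAAAoAAAAMAAAADAAAAABAAQAAAAAAIAEAAATCwAAEwsAABAAAAAAAAAAAAAAABEREQAiIiIAMzMzAERERABVVVUAZmZmAHd3dwCIiIgAmZmZAKqqqgC7u7sAzMzMAN3d3QDu7u4A////AImZmZqqqru7qqmZmZmaqqq7u7u7u7u6qoiZmZqqqqqqqqmZmZmaqqqru7u7u7uqqoiJmZmqqqqqqZmIiImZqqqru7u7u6qqqoiJmZmqqqqqmZiIiIiZqqqqq7uqqqqqmYiJmZqqqqqpmYiHeIiZmqqqqqqqqqqZmYmZmaqqqqqpmIh3d4iZmqqqqqqqqqmZmZqqqqqqqqqpmIh3d4iZmqqqqqqqqpmZmbu7u7u6qqqpmYiHeIiZmqqqqqqqqpmZmMzMu7u7u6qqmYiIiIiZmqqqqqqqqpmZmN3MzMu7u7qqqZiIiIiZmqqqqqqqqpmZmd3dzMzLu7uqqZmYiImZqqqqqqqqqpmZmd3dzMzMu7u6qpmZmZmZqqqqqqqqqpmZmczMzMzMu7u7qqqZmZmaqqqqqqqqqqmZmczMzMzMu7u7qqqpmZmqqqqqqqqqqqqZmczMzMzLu7u7uqqqqqqqqqqqqqqqqqqpmbu7u7u7u7u7uqqqqqqqqqqqqqqqqqqqqbu7u7u7u7u7u6qqqqqqqqqqqqqqqqqqqru7u7u7u7u7u6qqqqqqqqqqqqqqqqqqqqu7u7u7u7u7u6qqqqqqqqqqqqqqqqqqqqqru7u7u7u7u6qqqqqqqqqqqqqqqqqqqqqqq7u7u7u7uqqqqqqqqqqqqqqqqqqqqqqqqqq7u7uqqqqqqqqqqqqqqqqqqqqqqqqqqqqqqqqqqqqqqqqqqqqqqqqqqqqqqpqqqqqqqqqqqqqqqqqqqqqqqqqqqqqqqpmqqqqqqqqqqqqqqqqqqqqqqqqqqqqqqpmaqqqqqqqqqqqqqqqqqqqqqqqqqqqqqpmaqqqqqqqqqqqqqqqqqqqqqqqqqqqqqomaqqqqqqqqqqqqqqqqqqqqqqqqqqqqqoiZqqqqqqqqqqqqqqqqqqqqqqqqqqqqqoiZqqqqqqqqqqqqqqqqqqqqqqqqqqqqqniZqqqqqqqqqqqqqqqqqqqqqqqqqqqqqneJqqqqqqqqqqqqqqqqqqqqqqqqqqqqqneJqqqqqqqqqqqqqqqqqqqqqqqqqqqqqneaqru7qqqqqqqqqqqqqqqqqqqqqqqqqoiaq7u7uqqqqqqqqqqqqqqqqqqqqqqqqoiqu7u7u6qqqqqqqqqqqqqqqqqqqqqqqpmru7u7u7qqqqqqqqqqqqqqqqqqqqqqqpq8zMu7u7qqqqqZmaqqqqqqqqqqqqqqqqvN3My7u7uqqqmYiZqqqqqqqqqqqqqqqqvN3cy7u7uqqpiHeJmqqqqqqqqqqqqqqqvd3dzLu7uqqYdlZ4mqqqqqqqqqqqqqqqve7dzLu7uqmHVDRomqqqqqqqqqqqqqqqve7tzMu7qql1IRNoqqqqqqqqqqqqqqqrze7t3Mu7qphSAAN5q6qqqqqqqqqqqqqs3u7t3Mu7qpdAABWbu6qqqqqqqqqqqqqu7u7t3Mu7qYYgADi8y6qqqqqqqqqqqqqu7u7t3Mu7qYUgAnvu3KqZqqqqqqqqqqqv7u7t3Mu6qXQQBJ3/26qZqqqqqqqqqqqg=="/>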